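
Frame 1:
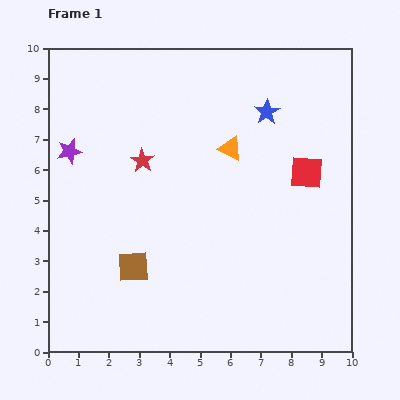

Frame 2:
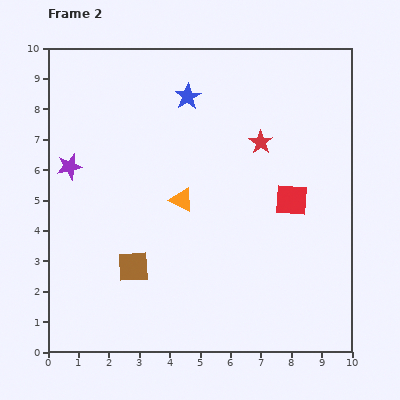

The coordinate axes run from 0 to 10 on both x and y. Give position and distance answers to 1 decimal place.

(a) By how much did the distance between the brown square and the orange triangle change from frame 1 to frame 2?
-2.3

Distance in frame 1: 5.0. Distance in frame 2: 2.7.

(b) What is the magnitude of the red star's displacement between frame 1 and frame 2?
3.9

The red star moved from (3.1, 6.3) to (7.0, 6.9), a distance of √(3.9² + 0.6²) ≈ 3.9.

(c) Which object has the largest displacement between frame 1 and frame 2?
the red star

(moved 3.9; next 2.6)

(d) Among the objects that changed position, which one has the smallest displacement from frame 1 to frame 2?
the purple star

(moved 0.5)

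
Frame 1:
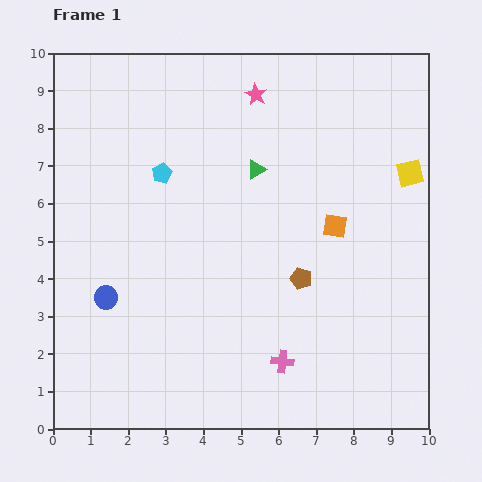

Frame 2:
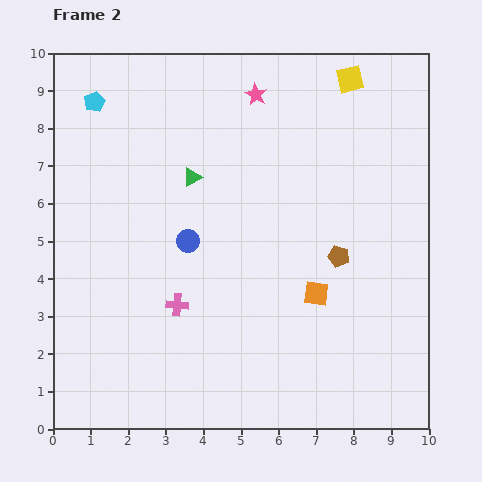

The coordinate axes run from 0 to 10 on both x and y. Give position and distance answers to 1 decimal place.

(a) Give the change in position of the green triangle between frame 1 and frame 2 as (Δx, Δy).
(-1.7, -0.2)

The green triangle was at (5.4, 6.9) in frame 1 and (3.7, 6.7) in frame 2.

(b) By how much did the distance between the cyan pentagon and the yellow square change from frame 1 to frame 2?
+0.2

Distance in frame 1: 6.6. Distance in frame 2: 6.8.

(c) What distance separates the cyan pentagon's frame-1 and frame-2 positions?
2.6

The cyan pentagon moved from (2.9, 6.8) to (1.1, 8.7), a distance of √(1.8² + 1.9²) ≈ 2.6.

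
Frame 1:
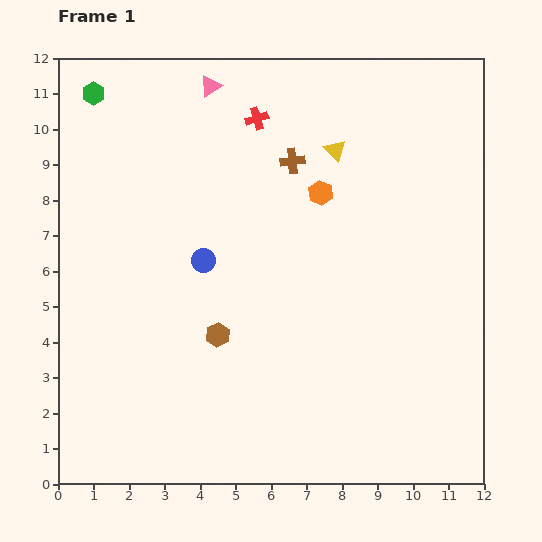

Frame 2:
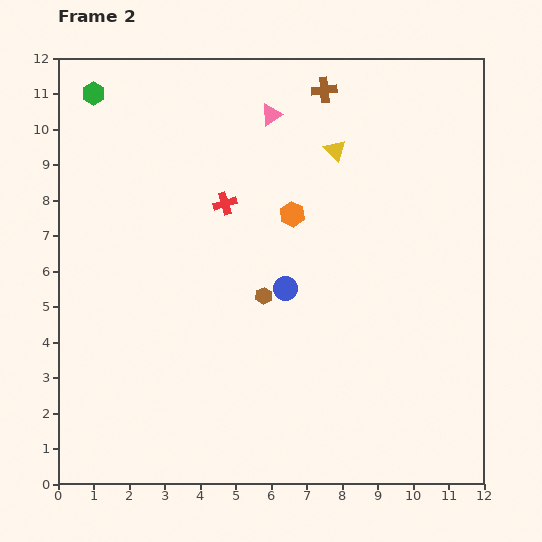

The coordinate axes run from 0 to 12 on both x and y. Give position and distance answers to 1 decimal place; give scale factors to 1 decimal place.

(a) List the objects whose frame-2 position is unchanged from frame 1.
the yellow triangle, the green hexagon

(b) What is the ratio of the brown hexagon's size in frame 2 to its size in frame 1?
0.7×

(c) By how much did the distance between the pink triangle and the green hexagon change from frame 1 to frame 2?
+1.7

Distance in frame 1: 3.3. Distance in frame 2: 5.0.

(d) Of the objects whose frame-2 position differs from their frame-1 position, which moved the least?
the orange hexagon

(moved 1.0)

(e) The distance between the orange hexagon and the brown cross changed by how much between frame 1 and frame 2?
+2.4

Distance in frame 1: 1.2. Distance in frame 2: 3.6.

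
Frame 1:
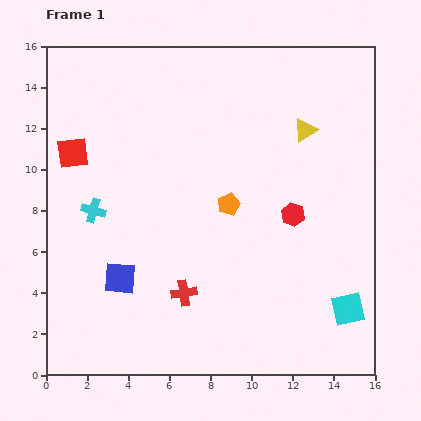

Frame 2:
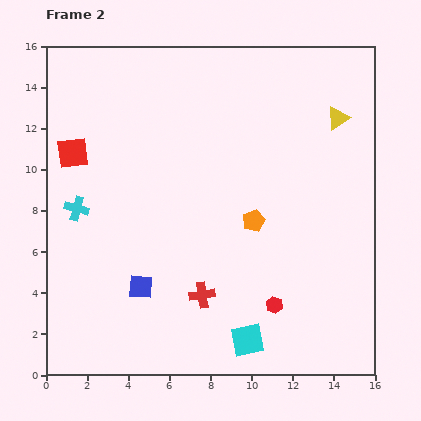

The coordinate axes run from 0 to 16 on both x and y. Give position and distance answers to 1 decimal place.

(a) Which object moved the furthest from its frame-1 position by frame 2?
the cyan square

(moved 5.1; next 4.5)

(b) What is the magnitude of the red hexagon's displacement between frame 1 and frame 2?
4.5

The red hexagon moved from (12.0, 7.8) to (11.1, 3.4), a distance of √(0.9² + 4.4²) ≈ 4.5.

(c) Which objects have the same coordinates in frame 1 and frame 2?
the red square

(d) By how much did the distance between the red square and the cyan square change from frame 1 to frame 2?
-2.9

Distance in frame 1: 15.4. Distance in frame 2: 12.5.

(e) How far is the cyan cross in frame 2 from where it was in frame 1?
0.8

The cyan cross moved from (2.3, 8.0) to (1.5, 8.1), a distance of √(0.8² + 0.1²) ≈ 0.8.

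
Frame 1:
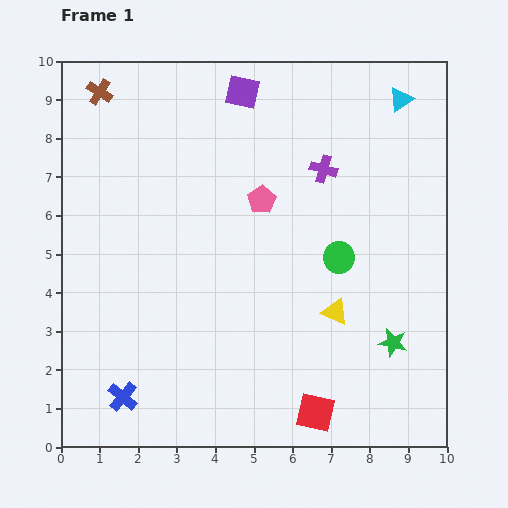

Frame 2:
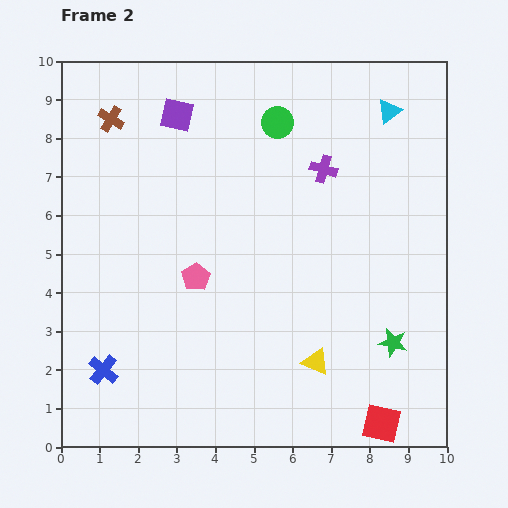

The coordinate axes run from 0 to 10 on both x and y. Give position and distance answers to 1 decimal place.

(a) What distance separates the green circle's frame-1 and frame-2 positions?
3.8

The green circle moved from (7.2, 4.9) to (5.6, 8.4), a distance of √(1.6² + 3.5²) ≈ 3.8.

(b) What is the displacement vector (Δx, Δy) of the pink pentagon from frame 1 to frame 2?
(-1.7, -2.0)

The pink pentagon was at (5.2, 6.4) in frame 1 and (3.5, 4.4) in frame 2.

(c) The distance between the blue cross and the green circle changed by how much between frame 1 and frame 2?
+1.1

Distance in frame 1: 6.7. Distance in frame 2: 7.8.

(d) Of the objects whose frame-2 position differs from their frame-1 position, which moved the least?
the cyan triangle

(moved 0.4)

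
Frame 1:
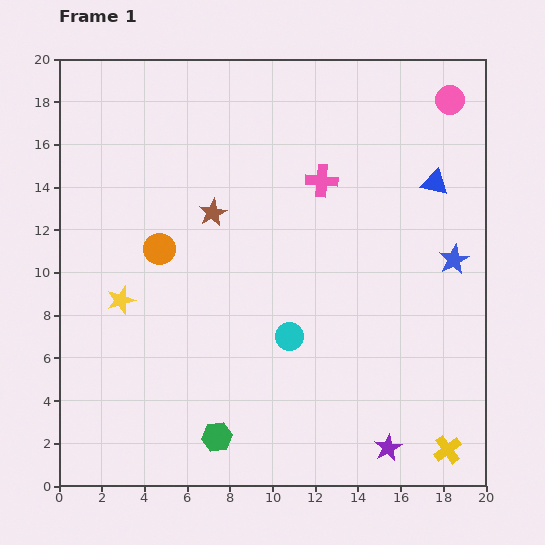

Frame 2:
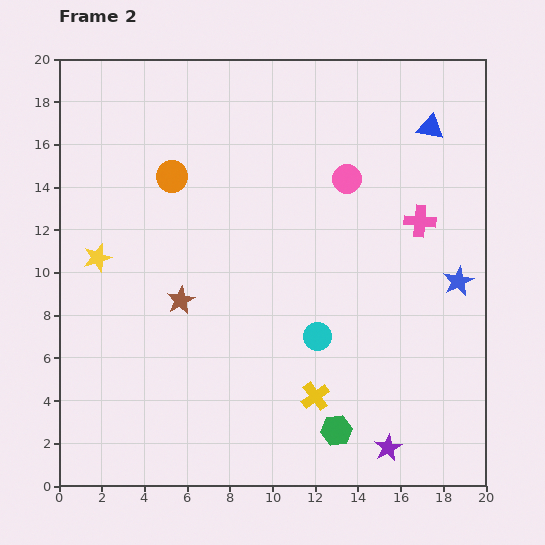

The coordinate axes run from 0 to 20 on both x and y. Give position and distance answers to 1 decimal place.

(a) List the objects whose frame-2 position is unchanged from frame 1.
the purple star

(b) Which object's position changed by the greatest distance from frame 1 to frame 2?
the yellow cross

(moved 6.7; next 6.1)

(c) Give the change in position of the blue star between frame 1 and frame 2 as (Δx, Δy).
(0.2, -1.0)

The blue star was at (18.5, 10.6) in frame 1 and (18.7, 9.6) in frame 2.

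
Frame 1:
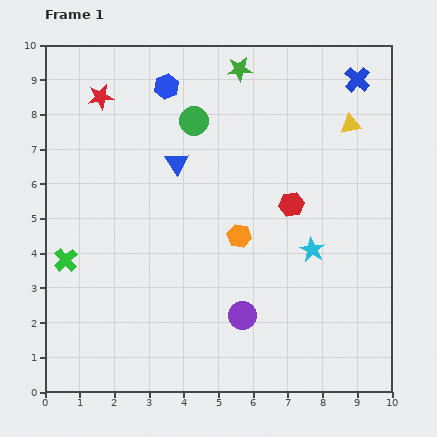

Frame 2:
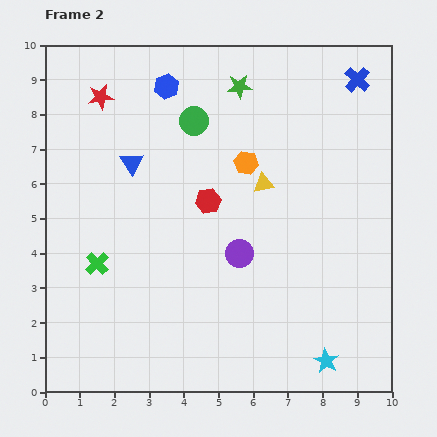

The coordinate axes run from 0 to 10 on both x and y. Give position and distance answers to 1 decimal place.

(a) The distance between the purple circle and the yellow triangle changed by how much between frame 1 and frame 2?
-4.2

Distance in frame 1: 6.3. Distance in frame 2: 2.1.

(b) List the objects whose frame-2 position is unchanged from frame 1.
the green circle, the red star, the blue cross, the blue hexagon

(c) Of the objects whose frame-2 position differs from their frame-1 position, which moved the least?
the green star

(moved 0.5)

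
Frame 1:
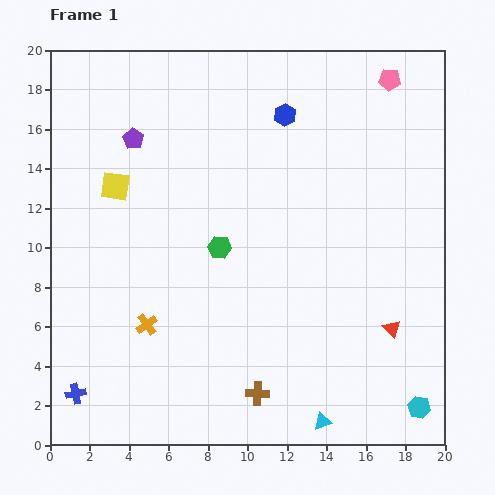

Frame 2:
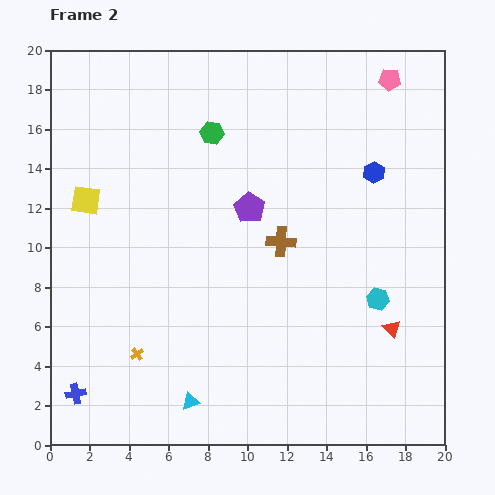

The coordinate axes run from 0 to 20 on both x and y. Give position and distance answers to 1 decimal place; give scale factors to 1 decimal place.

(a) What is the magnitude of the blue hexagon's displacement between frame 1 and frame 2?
5.4

The blue hexagon moved from (11.9, 16.7) to (16.4, 13.8), a distance of √(4.5² + 2.9²) ≈ 5.4.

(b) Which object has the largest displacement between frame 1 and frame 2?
the brown cross

(moved 7.8; next 6.9)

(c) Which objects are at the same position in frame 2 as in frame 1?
the pink pentagon, the red triangle, the blue cross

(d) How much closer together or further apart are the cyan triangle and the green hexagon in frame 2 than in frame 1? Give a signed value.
+3.4

Distance in frame 1: 10.2. Distance in frame 2: 13.6.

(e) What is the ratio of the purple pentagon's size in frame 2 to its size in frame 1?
1.5×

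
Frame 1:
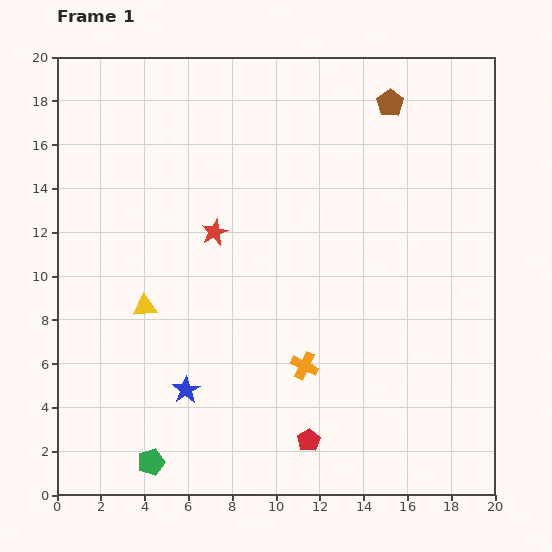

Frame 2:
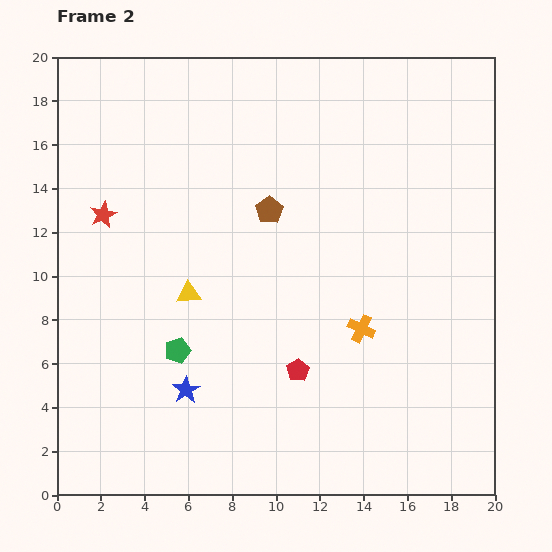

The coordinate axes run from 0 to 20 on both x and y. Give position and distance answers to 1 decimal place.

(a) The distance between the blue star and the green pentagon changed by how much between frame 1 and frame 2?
-1.9

Distance in frame 1: 3.7. Distance in frame 2: 1.8.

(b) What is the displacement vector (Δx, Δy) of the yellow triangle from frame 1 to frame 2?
(2.0, 0.6)

The yellow triangle was at (4.0, 8.6) in frame 1 and (6.0, 9.2) in frame 2.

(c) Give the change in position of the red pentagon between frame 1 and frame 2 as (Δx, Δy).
(-0.5, 3.2)

The red pentagon was at (11.5, 2.5) in frame 1 and (11.0, 5.7) in frame 2.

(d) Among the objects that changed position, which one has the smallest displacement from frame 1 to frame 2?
the yellow triangle

(moved 2.1)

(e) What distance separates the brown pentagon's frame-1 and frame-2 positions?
7.4

The brown pentagon moved from (15.2, 17.9) to (9.7, 13.0), a distance of √(5.5² + 4.9²) ≈ 7.4.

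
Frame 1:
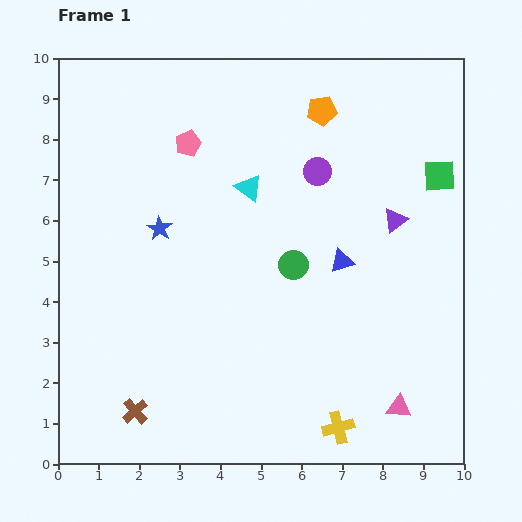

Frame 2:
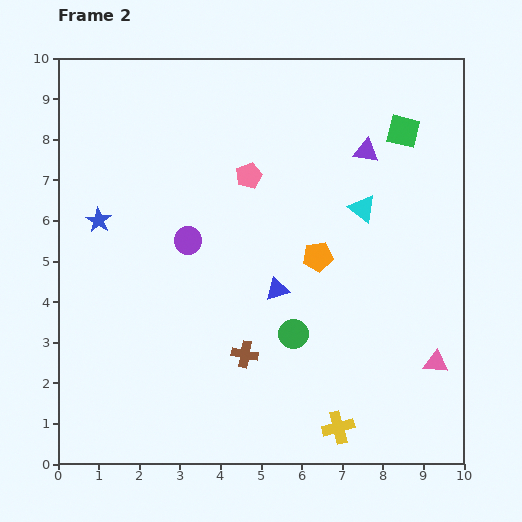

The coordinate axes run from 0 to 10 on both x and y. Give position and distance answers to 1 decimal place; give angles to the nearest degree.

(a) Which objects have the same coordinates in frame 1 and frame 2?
the yellow cross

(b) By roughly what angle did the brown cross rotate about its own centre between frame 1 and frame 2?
38° counter-clockwise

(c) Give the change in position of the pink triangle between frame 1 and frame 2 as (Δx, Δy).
(0.9, 1.1)

The pink triangle was at (8.4, 1.4) in frame 1 and (9.3, 2.5) in frame 2.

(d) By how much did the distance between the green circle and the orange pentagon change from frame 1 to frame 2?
-1.9

Distance in frame 1: 3.9. Distance in frame 2: 2.0.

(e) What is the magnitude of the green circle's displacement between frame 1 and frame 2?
1.7

The green circle moved from (5.8, 4.9) to (5.8, 3.2), a distance of √(0.0² + 1.7²) ≈ 1.7.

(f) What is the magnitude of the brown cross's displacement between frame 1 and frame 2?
3.0

The brown cross moved from (1.9, 1.3) to (4.6, 2.7), a distance of √(2.7² + 1.4²) ≈ 3.0.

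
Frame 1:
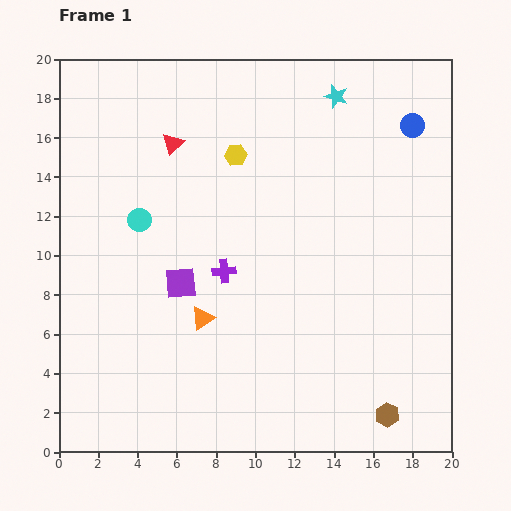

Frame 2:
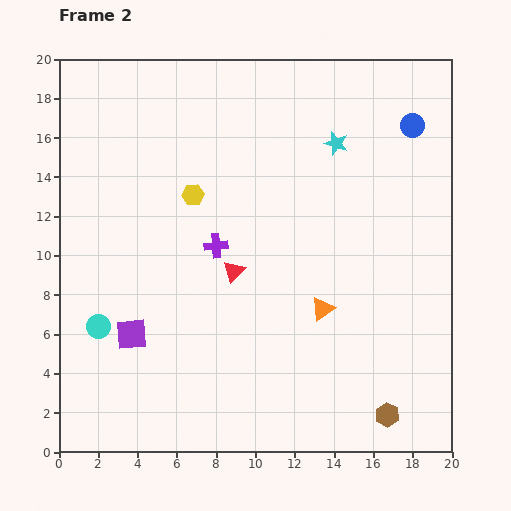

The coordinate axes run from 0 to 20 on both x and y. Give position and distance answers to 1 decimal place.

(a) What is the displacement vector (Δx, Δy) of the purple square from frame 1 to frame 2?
(-2.5, -2.6)

The purple square was at (6.2, 8.6) in frame 1 and (3.7, 6.0) in frame 2.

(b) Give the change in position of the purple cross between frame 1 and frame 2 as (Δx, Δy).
(-0.4, 1.3)

The purple cross was at (8.4, 9.2) in frame 1 and (8.0, 10.5) in frame 2.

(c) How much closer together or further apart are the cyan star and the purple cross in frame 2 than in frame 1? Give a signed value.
-2.6

Distance in frame 1: 10.6. Distance in frame 2: 8.0.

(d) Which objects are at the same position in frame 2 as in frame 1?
the brown hexagon, the blue circle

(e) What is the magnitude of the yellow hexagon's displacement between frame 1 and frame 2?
3.0

The yellow hexagon moved from (9.0, 15.1) to (6.8, 13.1), a distance of √(2.2² + 2.0²) ≈ 3.0.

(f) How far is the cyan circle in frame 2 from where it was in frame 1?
5.8

The cyan circle moved from (4.1, 11.8) to (2.0, 6.4), a distance of √(2.1² + 5.4²) ≈ 5.8.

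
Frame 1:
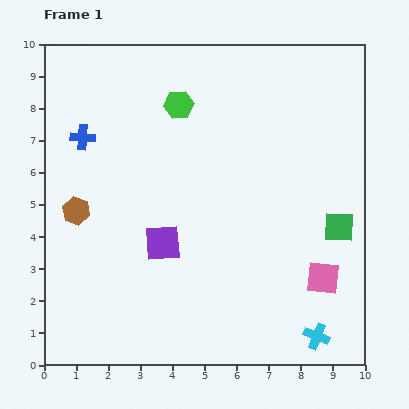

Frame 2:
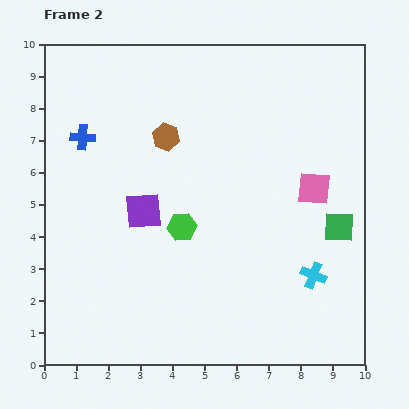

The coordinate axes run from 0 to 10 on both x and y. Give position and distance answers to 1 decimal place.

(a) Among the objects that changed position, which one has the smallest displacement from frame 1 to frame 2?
the purple square

(moved 1.2)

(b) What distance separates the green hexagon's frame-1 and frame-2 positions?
3.8

The green hexagon moved from (4.2, 8.1) to (4.3, 4.3), a distance of √(0.1² + 3.8²) ≈ 3.8.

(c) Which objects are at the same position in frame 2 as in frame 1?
the green square, the blue cross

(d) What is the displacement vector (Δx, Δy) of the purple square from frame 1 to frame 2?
(-0.6, 1.0)

The purple square was at (3.7, 3.8) in frame 1 and (3.1, 4.8) in frame 2.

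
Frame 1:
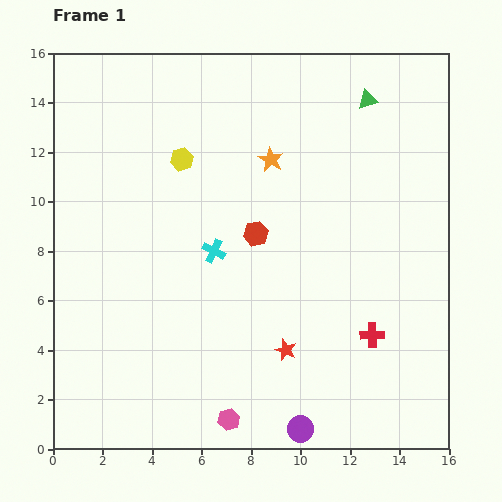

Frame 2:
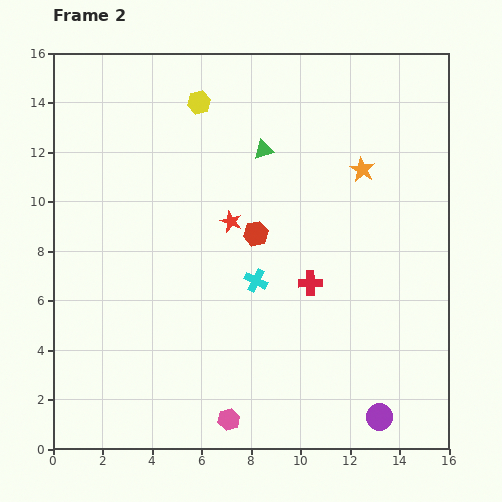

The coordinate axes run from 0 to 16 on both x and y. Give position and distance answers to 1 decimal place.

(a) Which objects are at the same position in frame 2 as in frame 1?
the pink hexagon, the red hexagon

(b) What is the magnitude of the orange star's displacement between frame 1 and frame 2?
3.7

The orange star moved from (8.8, 11.7) to (12.5, 11.3), a distance of √(3.7² + 0.4²) ≈ 3.7.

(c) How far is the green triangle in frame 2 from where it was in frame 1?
4.7

The green triangle moved from (12.7, 14.1) to (8.5, 12.1), a distance of √(4.2² + 2.0²) ≈ 4.7.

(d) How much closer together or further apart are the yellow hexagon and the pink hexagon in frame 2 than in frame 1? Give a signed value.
+2.2

Distance in frame 1: 10.7. Distance in frame 2: 12.9.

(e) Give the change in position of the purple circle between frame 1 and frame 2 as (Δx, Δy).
(3.2, 0.5)

The purple circle was at (10.0, 0.8) in frame 1 and (13.2, 1.3) in frame 2.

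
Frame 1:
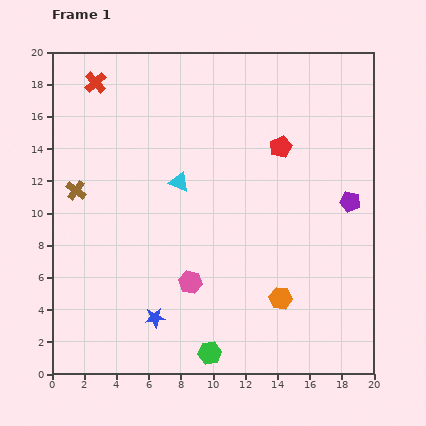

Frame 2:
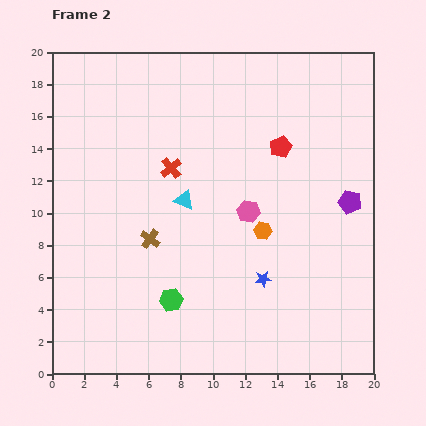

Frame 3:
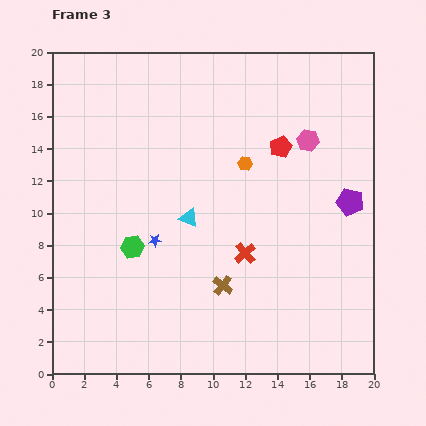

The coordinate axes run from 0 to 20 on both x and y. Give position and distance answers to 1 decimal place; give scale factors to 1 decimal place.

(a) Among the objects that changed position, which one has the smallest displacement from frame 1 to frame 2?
the cyan triangle

(moved 1.1)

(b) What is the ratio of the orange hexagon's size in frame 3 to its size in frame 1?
0.6×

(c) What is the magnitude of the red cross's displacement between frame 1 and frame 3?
14.1

The red cross moved from (2.7, 18.1) to (12.0, 7.5), a distance of √(9.3² + 10.6²) ≈ 14.1.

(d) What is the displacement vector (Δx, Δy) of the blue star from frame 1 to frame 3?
(0.0, 4.8)

The blue star was at (6.4, 3.5) in frame 1 and (6.4, 8.3) in frame 3.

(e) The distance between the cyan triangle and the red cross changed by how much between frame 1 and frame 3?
-4.0

Distance in frame 1: 8.1. Distance in frame 3: 4.1.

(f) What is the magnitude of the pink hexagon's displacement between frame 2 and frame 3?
5.7

The pink hexagon moved from (12.2, 10.1) to (15.9, 14.5), a distance of √(3.7² + 4.4²) ≈ 5.7.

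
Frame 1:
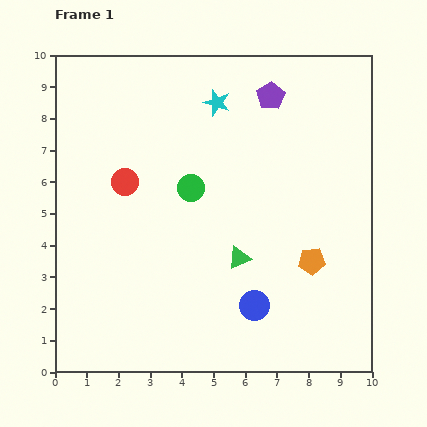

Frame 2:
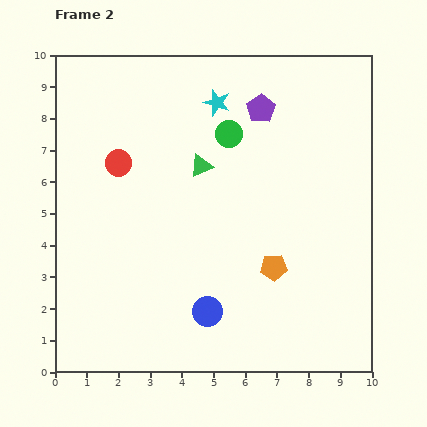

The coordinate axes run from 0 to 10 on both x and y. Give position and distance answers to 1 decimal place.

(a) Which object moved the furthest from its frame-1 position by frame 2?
the green triangle

(moved 3.1; next 2.1)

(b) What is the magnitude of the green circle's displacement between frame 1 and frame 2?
2.1

The green circle moved from (4.3, 5.8) to (5.5, 7.5), a distance of √(1.2² + 1.7²) ≈ 2.1.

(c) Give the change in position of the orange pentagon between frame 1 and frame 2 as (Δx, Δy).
(-1.2, -0.2)

The orange pentagon was at (8.1, 3.5) in frame 1 and (6.9, 3.3) in frame 2.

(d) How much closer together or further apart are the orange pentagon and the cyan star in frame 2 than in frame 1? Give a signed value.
-0.3

Distance in frame 1: 5.8. Distance in frame 2: 5.5.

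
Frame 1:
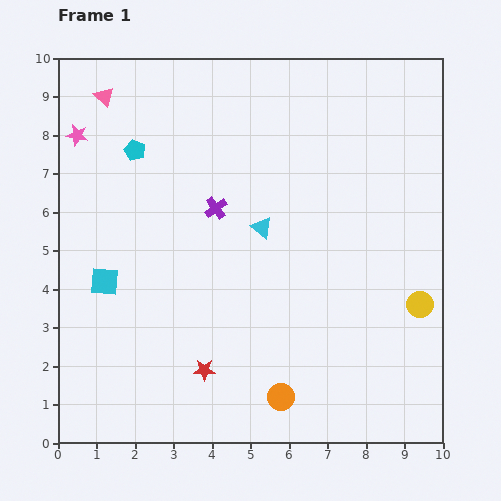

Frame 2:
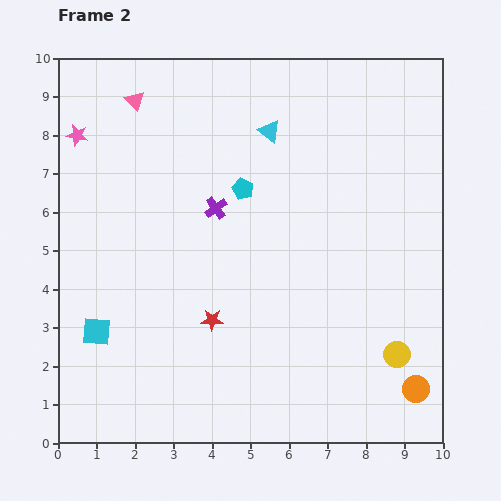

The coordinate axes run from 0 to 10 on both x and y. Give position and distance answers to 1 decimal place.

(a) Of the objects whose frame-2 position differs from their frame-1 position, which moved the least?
the pink triangle

(moved 0.8)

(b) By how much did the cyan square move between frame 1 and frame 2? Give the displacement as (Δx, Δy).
(-0.2, -1.3)

The cyan square was at (1.2, 4.2) in frame 1 and (1.0, 2.9) in frame 2.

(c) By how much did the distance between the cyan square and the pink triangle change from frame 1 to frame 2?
+1.3

Distance in frame 1: 4.8. Distance in frame 2: 6.1.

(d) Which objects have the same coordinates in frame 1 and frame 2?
the purple cross, the pink star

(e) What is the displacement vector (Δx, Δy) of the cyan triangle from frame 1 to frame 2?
(0.2, 2.5)

The cyan triangle was at (5.3, 5.6) in frame 1 and (5.5, 8.1) in frame 2.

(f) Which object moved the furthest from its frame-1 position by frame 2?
the orange circle

(moved 3.5; next 3.0)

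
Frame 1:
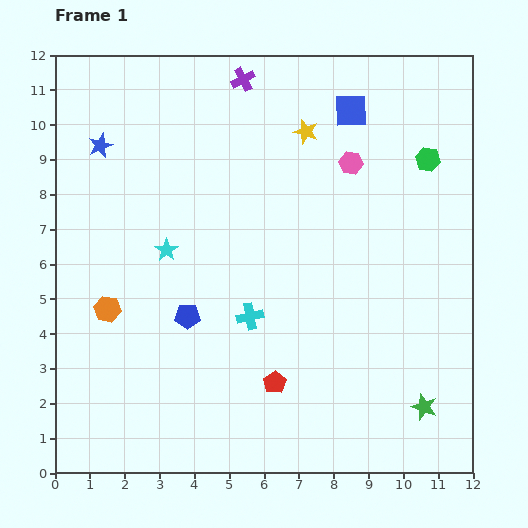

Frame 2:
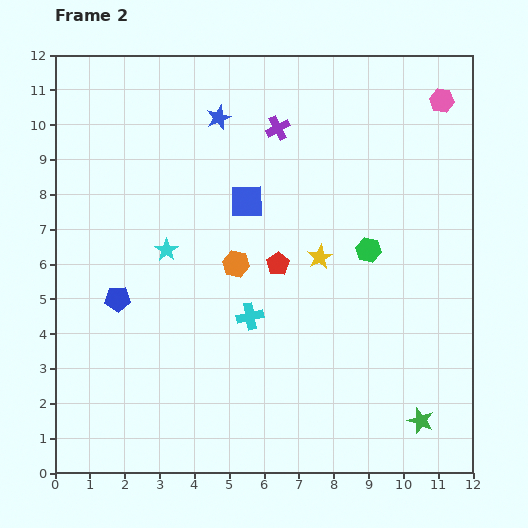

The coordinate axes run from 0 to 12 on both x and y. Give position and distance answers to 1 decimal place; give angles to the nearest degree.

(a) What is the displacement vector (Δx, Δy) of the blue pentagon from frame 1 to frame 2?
(-2.0, 0.5)

The blue pentagon was at (3.8, 4.5) in frame 1 and (1.8, 5.0) in frame 2.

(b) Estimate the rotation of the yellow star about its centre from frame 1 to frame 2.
28° clockwise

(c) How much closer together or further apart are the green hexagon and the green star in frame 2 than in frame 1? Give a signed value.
-2.0

Distance in frame 1: 7.1. Distance in frame 2: 5.1.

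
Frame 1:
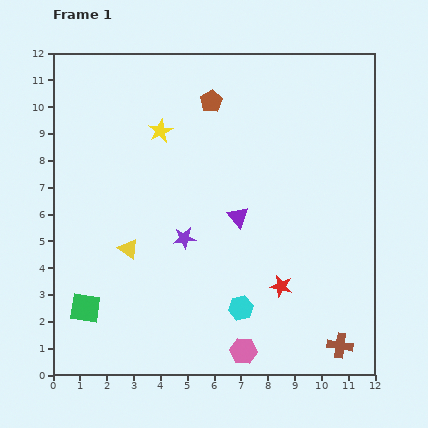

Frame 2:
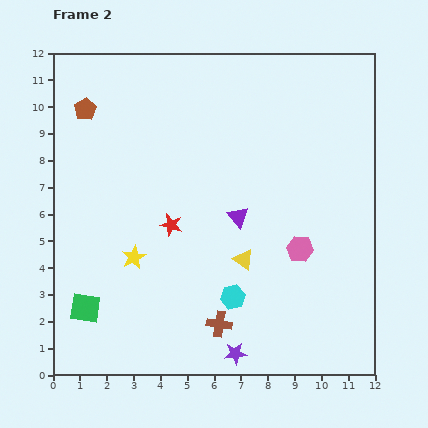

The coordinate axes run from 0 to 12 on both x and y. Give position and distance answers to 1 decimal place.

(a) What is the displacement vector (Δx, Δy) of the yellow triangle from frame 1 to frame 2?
(4.3, -0.4)

The yellow triangle was at (2.8, 4.7) in frame 1 and (7.1, 4.3) in frame 2.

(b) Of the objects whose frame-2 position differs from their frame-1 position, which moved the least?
the cyan hexagon

(moved 0.5)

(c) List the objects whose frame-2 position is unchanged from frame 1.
the purple triangle, the green square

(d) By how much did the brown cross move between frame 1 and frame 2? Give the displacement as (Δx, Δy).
(-4.5, 0.8)

The brown cross was at (10.7, 1.1) in frame 1 and (6.2, 1.9) in frame 2.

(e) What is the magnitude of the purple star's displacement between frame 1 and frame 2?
4.7

The purple star moved from (4.9, 5.1) to (6.8, 0.8), a distance of √(1.9² + 4.3²) ≈ 4.7.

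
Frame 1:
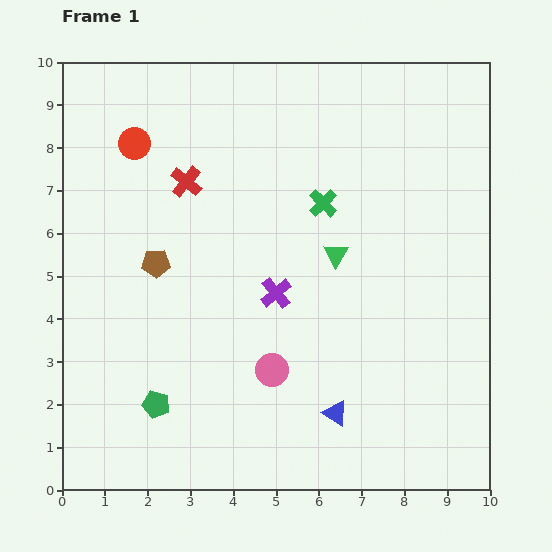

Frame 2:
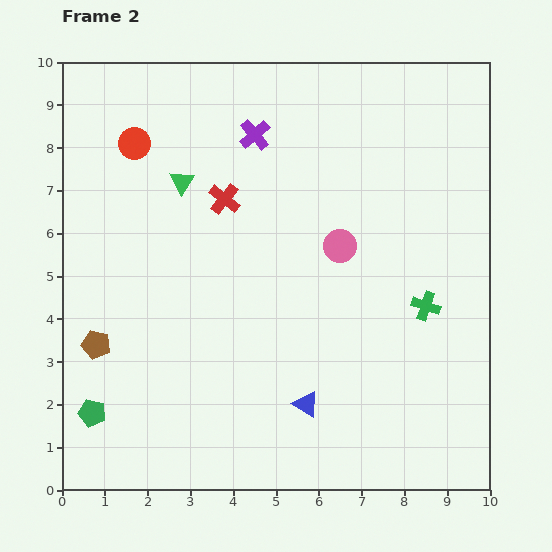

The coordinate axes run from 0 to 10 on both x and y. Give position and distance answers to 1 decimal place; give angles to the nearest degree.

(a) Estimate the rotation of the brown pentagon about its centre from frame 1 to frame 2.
16° clockwise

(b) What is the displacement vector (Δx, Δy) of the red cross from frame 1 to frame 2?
(0.9, -0.4)

The red cross was at (2.9, 7.2) in frame 1 and (3.8, 6.8) in frame 2.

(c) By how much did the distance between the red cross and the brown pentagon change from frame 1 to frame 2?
+2.5

Distance in frame 1: 2.0. Distance in frame 2: 4.5.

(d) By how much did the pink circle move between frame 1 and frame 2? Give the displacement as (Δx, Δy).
(1.6, 2.9)

The pink circle was at (4.9, 2.8) in frame 1 and (6.5, 5.7) in frame 2.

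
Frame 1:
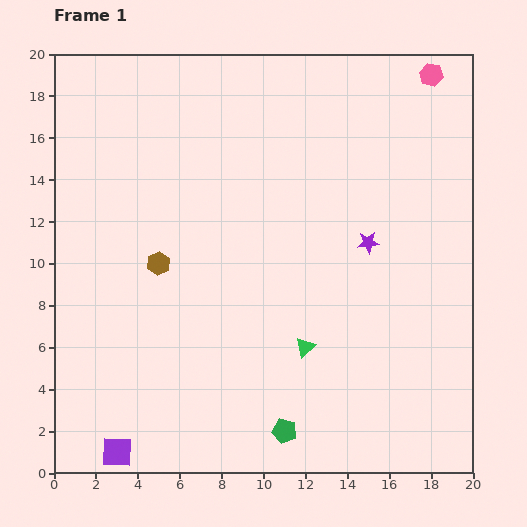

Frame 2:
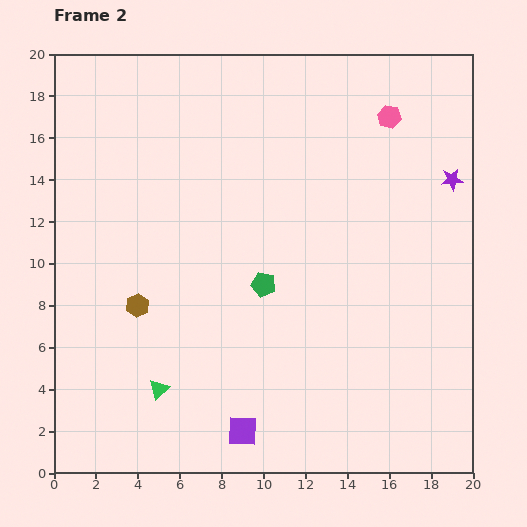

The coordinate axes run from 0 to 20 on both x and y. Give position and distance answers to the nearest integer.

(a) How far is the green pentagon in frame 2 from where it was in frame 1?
7

The green pentagon moved from (11, 2) to (10, 9), a distance of √(1² + 7²) ≈ 7.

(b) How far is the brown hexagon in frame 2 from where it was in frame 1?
2

The brown hexagon moved from (5, 10) to (4, 8), a distance of √(1² + 2²) ≈ 2.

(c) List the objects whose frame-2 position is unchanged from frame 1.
none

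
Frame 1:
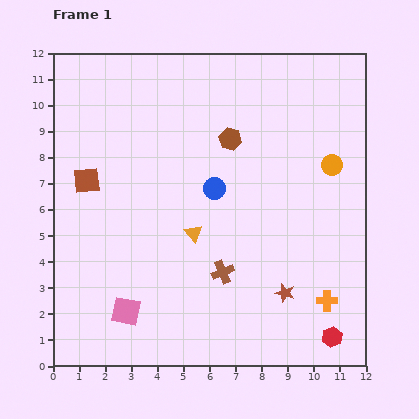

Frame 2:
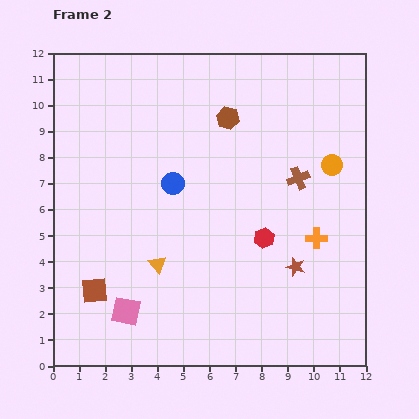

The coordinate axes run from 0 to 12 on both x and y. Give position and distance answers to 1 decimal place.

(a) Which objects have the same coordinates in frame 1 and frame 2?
the orange circle, the pink square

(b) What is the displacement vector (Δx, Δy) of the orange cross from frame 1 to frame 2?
(-0.4, 2.4)

The orange cross was at (10.5, 2.5) in frame 1 and (10.1, 4.9) in frame 2.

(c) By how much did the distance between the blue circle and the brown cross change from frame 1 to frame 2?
+1.6

Distance in frame 1: 3.2. Distance in frame 2: 4.8.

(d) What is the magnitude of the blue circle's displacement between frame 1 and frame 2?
1.6

The blue circle moved from (6.2, 6.8) to (4.6, 7.0), a distance of √(1.6² + 0.2²) ≈ 1.6.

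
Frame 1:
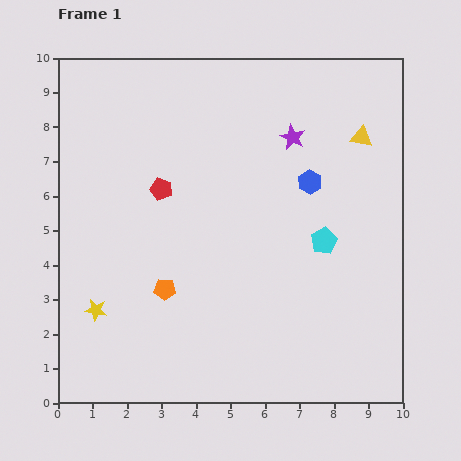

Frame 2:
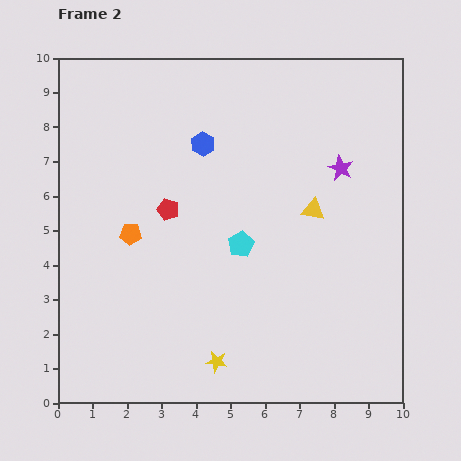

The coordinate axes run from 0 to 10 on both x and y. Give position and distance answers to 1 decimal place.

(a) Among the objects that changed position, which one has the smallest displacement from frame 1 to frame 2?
the red pentagon

(moved 0.6)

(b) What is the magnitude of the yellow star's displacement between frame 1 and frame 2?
3.8

The yellow star moved from (1.1, 2.7) to (4.6, 1.2), a distance of √(3.5² + 1.5²) ≈ 3.8.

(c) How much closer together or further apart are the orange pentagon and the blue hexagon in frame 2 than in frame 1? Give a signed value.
-1.9

Distance in frame 1: 5.2. Distance in frame 2: 3.3.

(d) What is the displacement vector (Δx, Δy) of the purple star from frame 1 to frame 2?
(1.4, -0.9)

The purple star was at (6.8, 7.7) in frame 1 and (8.2, 6.8) in frame 2.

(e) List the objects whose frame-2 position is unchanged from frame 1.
none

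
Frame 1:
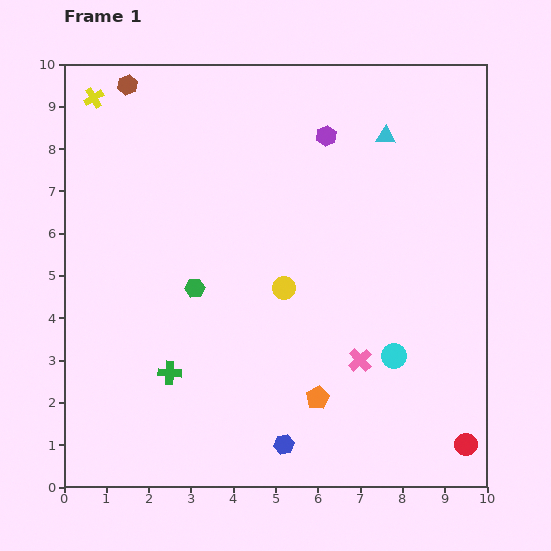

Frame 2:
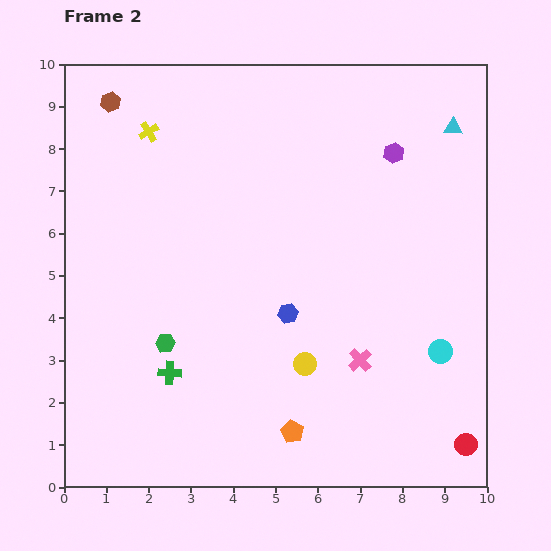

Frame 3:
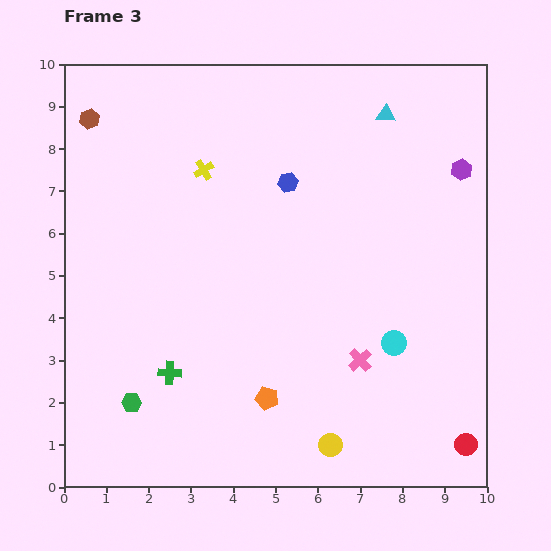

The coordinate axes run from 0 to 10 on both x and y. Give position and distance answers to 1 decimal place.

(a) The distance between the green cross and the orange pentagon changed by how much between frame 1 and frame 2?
-0.4

Distance in frame 1: 3.6. Distance in frame 2: 3.2.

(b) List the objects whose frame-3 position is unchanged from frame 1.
the green cross, the red circle, the pink cross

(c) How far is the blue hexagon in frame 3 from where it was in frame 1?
6.2

The blue hexagon moved from (5.2, 1.0) to (5.3, 7.2), a distance of √(0.1² + 6.2²) ≈ 6.2.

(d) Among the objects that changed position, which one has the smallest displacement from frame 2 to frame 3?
the brown hexagon

(moved 0.6)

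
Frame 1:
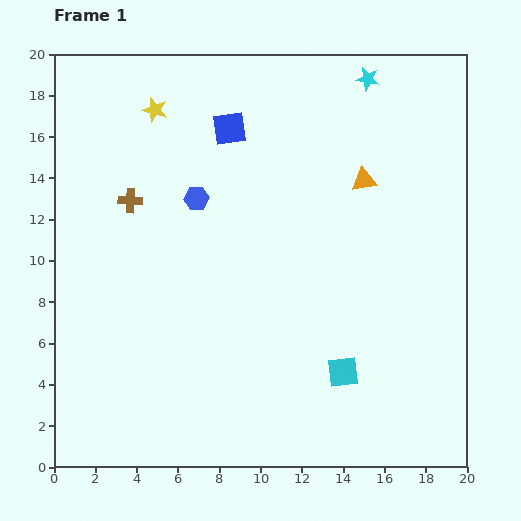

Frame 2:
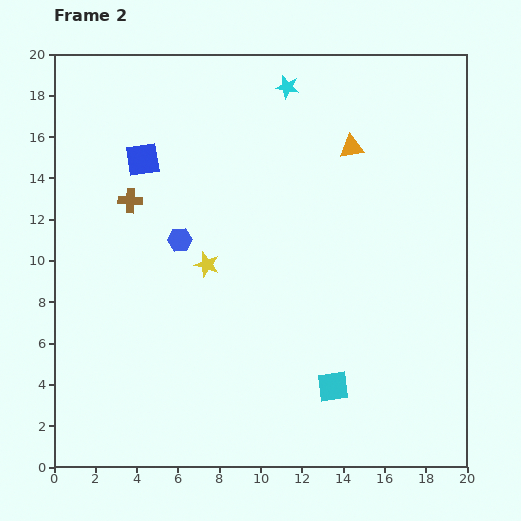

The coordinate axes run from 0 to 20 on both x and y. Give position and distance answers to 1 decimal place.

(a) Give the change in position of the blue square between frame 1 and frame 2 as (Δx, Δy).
(-4.2, -1.5)

The blue square was at (8.5, 16.4) in frame 1 and (4.3, 14.9) in frame 2.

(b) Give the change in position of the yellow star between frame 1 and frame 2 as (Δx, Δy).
(2.5, -7.5)

The yellow star was at (4.9, 17.3) in frame 1 and (7.4, 9.8) in frame 2.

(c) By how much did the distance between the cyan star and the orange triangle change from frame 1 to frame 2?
-0.7

Distance in frame 1: 4.9. Distance in frame 2: 4.2.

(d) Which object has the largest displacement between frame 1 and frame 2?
the yellow star

(moved 7.9; next 4.5)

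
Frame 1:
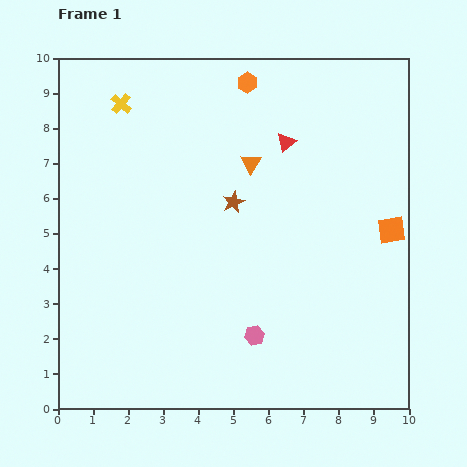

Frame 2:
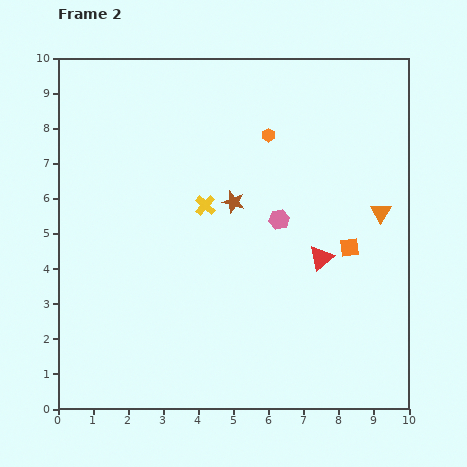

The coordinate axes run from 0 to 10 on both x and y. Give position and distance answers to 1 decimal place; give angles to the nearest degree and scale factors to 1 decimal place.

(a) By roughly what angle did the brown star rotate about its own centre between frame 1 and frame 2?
30° counter-clockwise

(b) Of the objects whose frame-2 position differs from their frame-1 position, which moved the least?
the orange square

(moved 1.3)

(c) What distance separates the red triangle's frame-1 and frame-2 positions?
3.4

The red triangle moved from (6.5, 7.6) to (7.5, 4.3), a distance of √(1.0² + 3.3²) ≈ 3.4.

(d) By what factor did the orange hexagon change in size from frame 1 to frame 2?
0.6×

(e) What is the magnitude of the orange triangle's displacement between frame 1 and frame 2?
4.0

The orange triangle moved from (5.5, 7.0) to (9.2, 5.6), a distance of √(3.7² + 1.4²) ≈ 4.0.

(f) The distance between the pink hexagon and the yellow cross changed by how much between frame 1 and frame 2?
-5.5

Distance in frame 1: 7.6. Distance in frame 2: 2.1.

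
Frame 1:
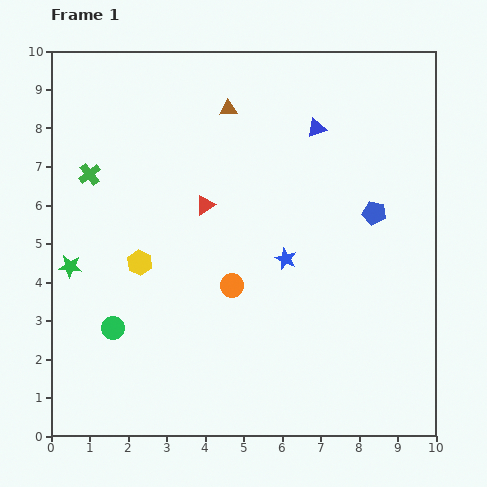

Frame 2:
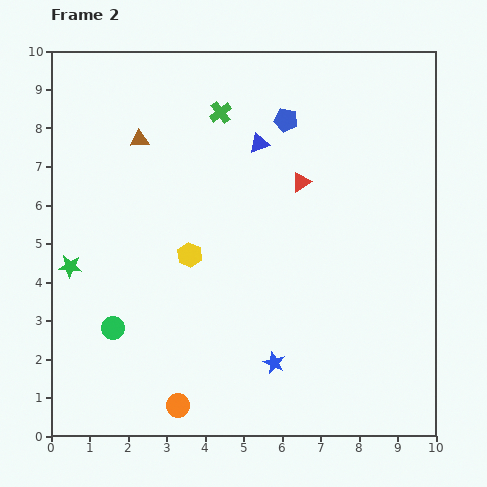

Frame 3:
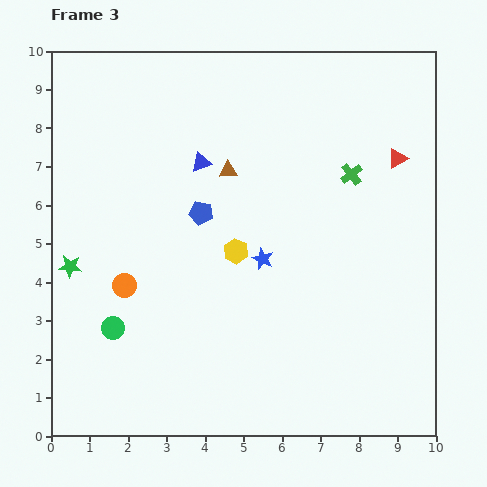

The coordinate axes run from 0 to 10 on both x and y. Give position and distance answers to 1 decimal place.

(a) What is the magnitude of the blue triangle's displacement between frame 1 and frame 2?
1.6

The blue triangle moved from (6.9, 8.0) to (5.4, 7.6), a distance of √(1.5² + 0.4²) ≈ 1.6.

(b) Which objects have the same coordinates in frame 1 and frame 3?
the green circle, the green star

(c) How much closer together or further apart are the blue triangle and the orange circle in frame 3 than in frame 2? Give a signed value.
-3.3

Distance in frame 2: 7.1. Distance in frame 3: 3.8.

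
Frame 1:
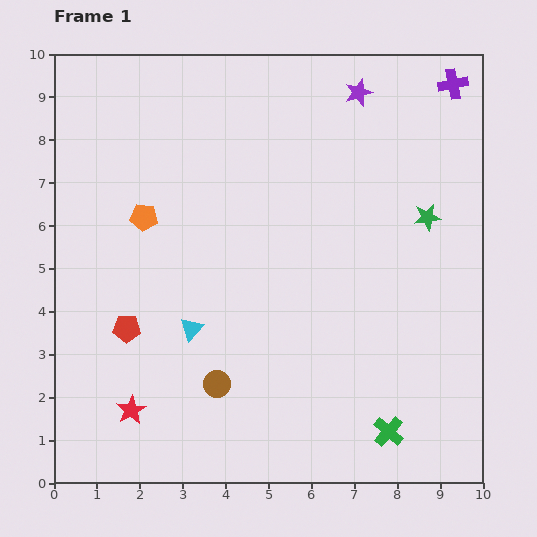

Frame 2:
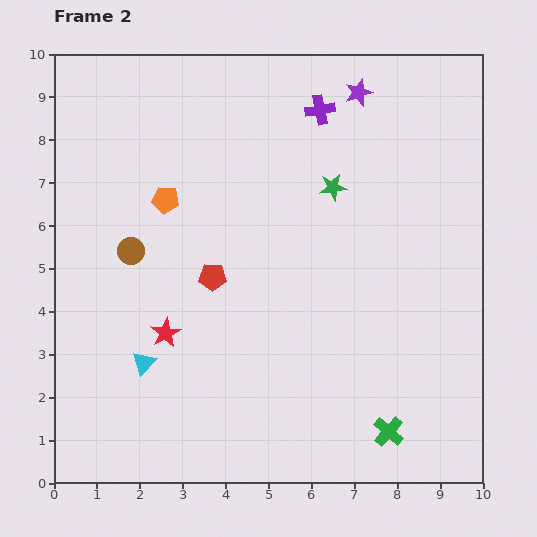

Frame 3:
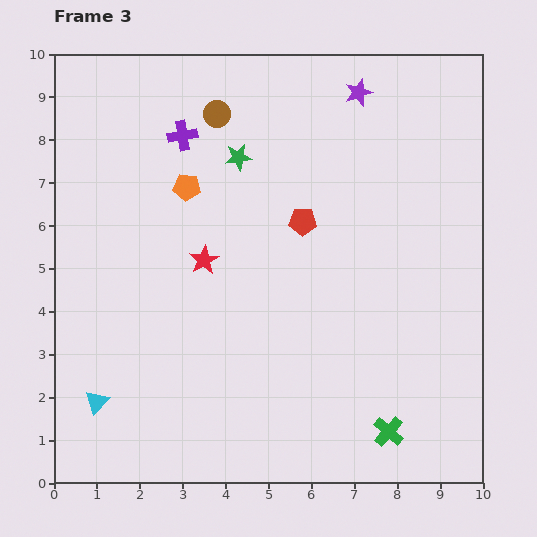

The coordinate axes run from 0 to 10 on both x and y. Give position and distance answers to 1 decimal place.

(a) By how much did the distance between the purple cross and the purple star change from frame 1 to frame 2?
-1.2

Distance in frame 1: 2.2. Distance in frame 2: 1.0.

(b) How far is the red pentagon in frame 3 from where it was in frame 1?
4.8

The red pentagon moved from (1.7, 3.6) to (5.8, 6.1), a distance of √(4.1² + 2.5²) ≈ 4.8.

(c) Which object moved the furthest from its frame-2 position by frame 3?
the brown circle

(moved 3.8; next 3.3)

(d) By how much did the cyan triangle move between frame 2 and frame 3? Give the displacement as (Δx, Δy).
(-1.1, -0.9)

The cyan triangle was at (2.1, 2.8) in frame 2 and (1.0, 1.9) in frame 3.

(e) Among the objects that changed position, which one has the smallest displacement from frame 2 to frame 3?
the orange pentagon

(moved 0.6)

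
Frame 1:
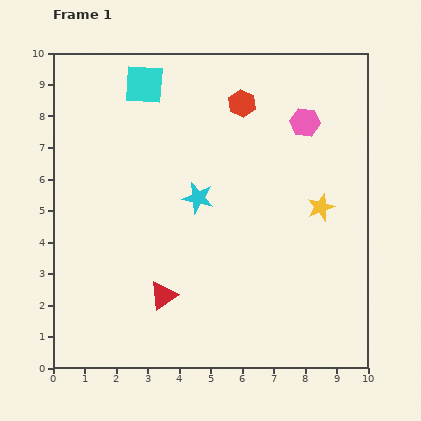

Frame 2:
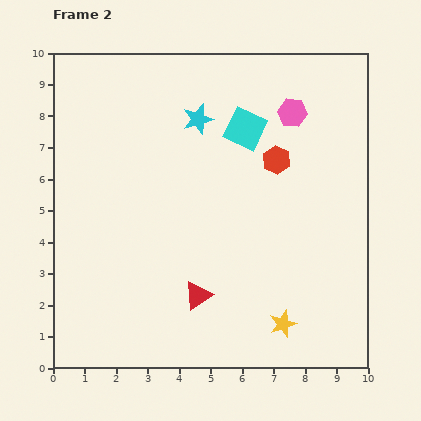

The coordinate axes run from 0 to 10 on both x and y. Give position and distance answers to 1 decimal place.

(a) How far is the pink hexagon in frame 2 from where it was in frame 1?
0.5

The pink hexagon moved from (8.0, 7.8) to (7.6, 8.1), a distance of √(0.4² + 0.3²) ≈ 0.5.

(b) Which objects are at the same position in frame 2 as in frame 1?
none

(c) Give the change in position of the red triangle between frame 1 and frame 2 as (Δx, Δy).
(1.1, 0.0)

The red triangle was at (3.5, 2.3) in frame 1 and (4.6, 2.3) in frame 2.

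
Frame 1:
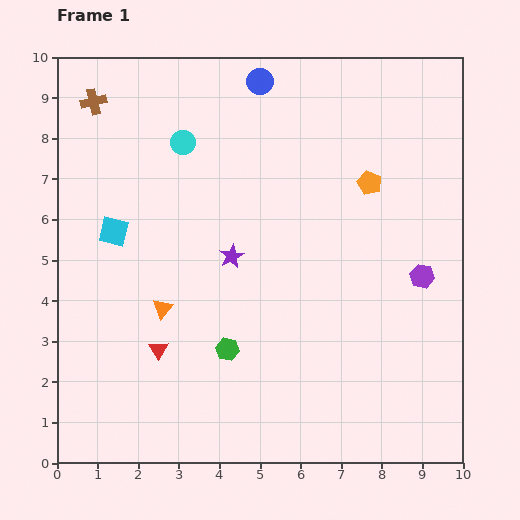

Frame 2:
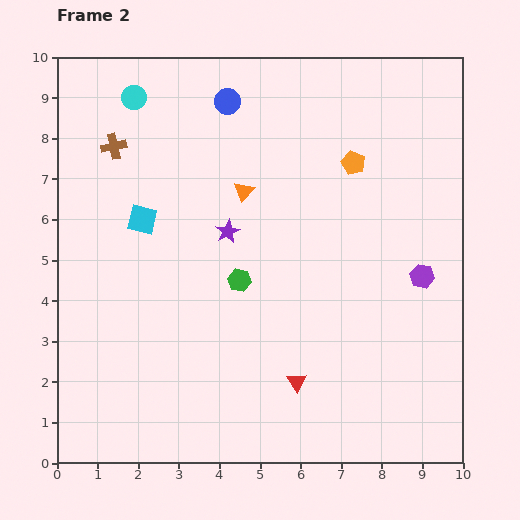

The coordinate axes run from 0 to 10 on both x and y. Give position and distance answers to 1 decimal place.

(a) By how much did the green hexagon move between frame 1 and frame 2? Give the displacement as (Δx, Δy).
(0.3, 1.7)

The green hexagon was at (4.2, 2.8) in frame 1 and (4.5, 4.5) in frame 2.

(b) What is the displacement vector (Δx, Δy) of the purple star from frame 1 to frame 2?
(-0.1, 0.6)

The purple star was at (4.3, 5.1) in frame 1 and (4.2, 5.7) in frame 2.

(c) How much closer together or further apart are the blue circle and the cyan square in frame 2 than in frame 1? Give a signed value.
-1.6

Distance in frame 1: 5.2. Distance in frame 2: 3.6.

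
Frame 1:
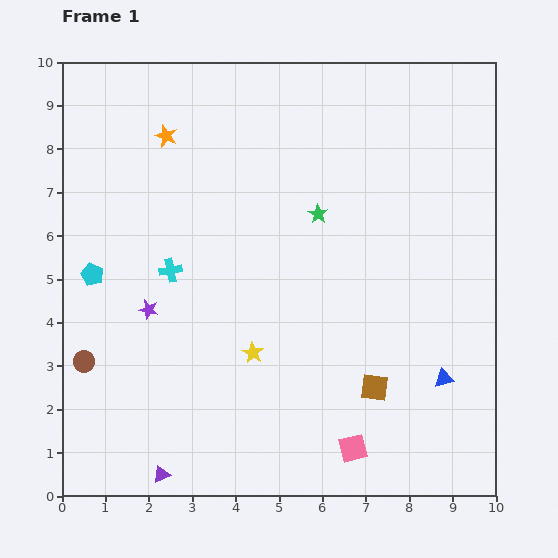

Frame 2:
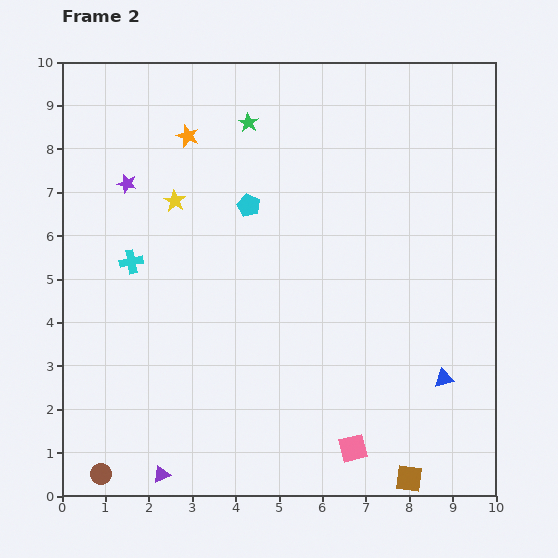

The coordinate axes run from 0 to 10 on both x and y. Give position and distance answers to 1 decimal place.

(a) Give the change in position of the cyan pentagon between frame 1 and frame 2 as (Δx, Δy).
(3.6, 1.6)

The cyan pentagon was at (0.7, 5.1) in frame 1 and (4.3, 6.7) in frame 2.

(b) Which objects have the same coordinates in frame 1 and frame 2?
the purple triangle, the blue triangle, the pink square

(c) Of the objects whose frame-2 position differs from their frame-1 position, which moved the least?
the orange star

(moved 0.5)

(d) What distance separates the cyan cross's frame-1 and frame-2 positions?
0.9

The cyan cross moved from (2.5, 5.2) to (1.6, 5.4), a distance of √(0.9² + 0.2²) ≈ 0.9.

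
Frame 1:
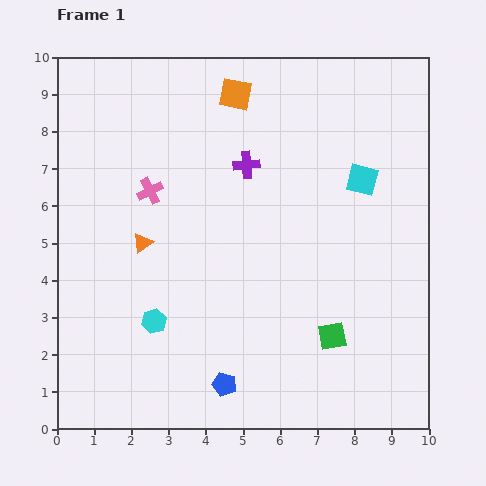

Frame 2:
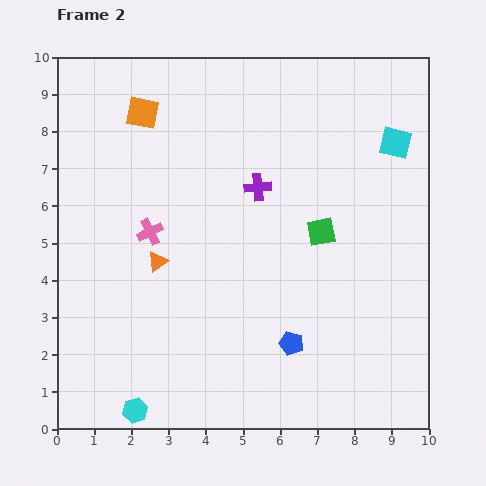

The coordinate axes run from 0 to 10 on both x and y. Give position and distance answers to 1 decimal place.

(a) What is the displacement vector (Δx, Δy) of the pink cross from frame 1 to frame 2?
(0.0, -1.1)

The pink cross was at (2.5, 6.4) in frame 1 and (2.5, 5.3) in frame 2.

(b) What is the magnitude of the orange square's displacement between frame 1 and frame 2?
2.5

The orange square moved from (4.8, 9.0) to (2.3, 8.5), a distance of √(2.5² + 0.5²) ≈ 2.5.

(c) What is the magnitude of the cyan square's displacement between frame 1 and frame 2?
1.3

The cyan square moved from (8.2, 6.7) to (9.1, 7.7), a distance of √(0.9² + 1.0²) ≈ 1.3.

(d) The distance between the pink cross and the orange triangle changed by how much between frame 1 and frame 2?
-0.6

Distance in frame 1: 1.4. Distance in frame 2: 0.8.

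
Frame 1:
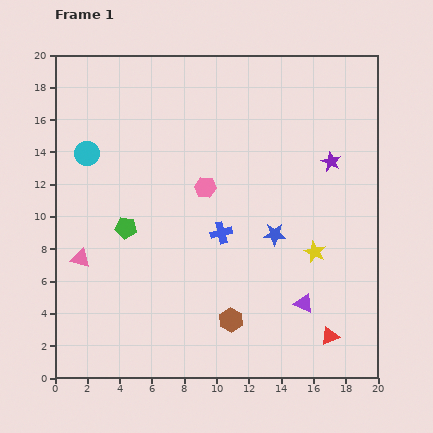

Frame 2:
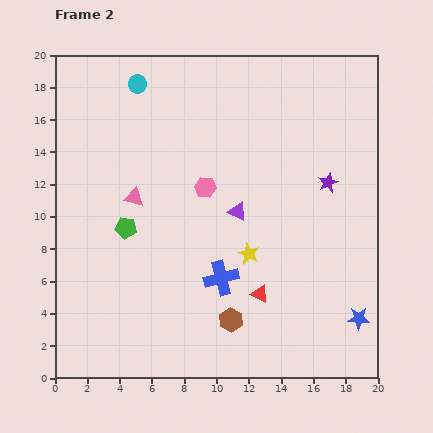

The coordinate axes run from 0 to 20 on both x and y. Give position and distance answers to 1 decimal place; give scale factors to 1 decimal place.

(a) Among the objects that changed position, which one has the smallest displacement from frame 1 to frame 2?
the purple star

(moved 1.3)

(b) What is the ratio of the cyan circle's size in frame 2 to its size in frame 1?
0.8×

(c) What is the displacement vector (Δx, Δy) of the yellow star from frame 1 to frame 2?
(-4.1, -0.1)

The yellow star was at (16.1, 7.8) in frame 1 and (12.0, 7.7) in frame 2.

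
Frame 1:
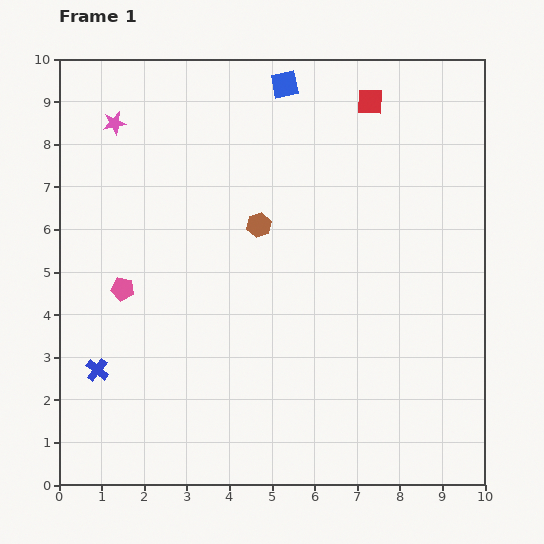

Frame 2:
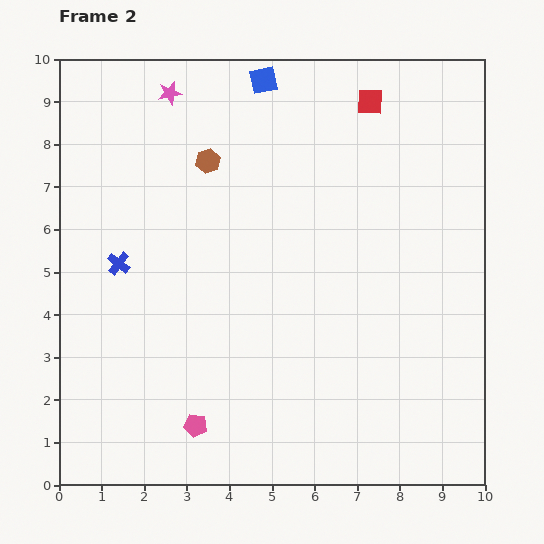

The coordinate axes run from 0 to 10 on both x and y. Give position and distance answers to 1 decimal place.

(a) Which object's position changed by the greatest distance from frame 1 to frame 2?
the pink pentagon

(moved 3.6; next 2.5)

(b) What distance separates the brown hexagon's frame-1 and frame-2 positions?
1.9

The brown hexagon moved from (4.7, 6.1) to (3.5, 7.6), a distance of √(1.2² + 1.5²) ≈ 1.9.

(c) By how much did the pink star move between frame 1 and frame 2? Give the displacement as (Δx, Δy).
(1.3, 0.7)

The pink star was at (1.3, 8.5) in frame 1 and (2.6, 9.2) in frame 2.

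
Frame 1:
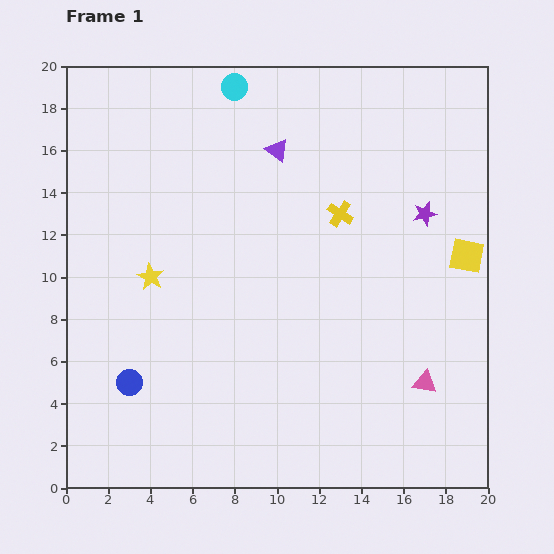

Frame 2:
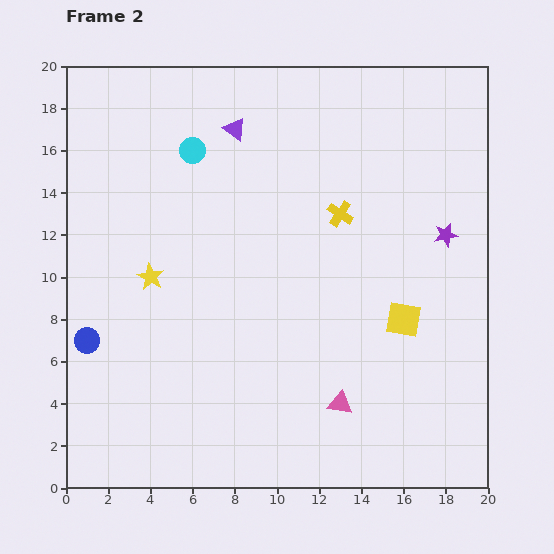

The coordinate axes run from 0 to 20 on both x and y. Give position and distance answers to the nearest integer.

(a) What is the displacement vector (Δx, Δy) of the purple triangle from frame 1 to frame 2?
(-2, 1)

The purple triangle was at (10, 16) in frame 1 and (8, 17) in frame 2.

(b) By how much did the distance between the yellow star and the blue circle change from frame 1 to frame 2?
-1

Distance in frame 1: 5. Distance in frame 2: 4.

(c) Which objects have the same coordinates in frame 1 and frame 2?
the yellow star, the yellow cross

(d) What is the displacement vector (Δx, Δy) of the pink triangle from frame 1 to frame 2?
(-4, -1)

The pink triangle was at (17, 5) in frame 1 and (13, 4) in frame 2.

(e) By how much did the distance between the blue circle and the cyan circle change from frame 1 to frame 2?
-5

Distance in frame 1: 15. Distance in frame 2: 10.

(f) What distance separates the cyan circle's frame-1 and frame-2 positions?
4

The cyan circle moved from (8, 19) to (6, 16), a distance of √(2² + 3²) ≈ 4.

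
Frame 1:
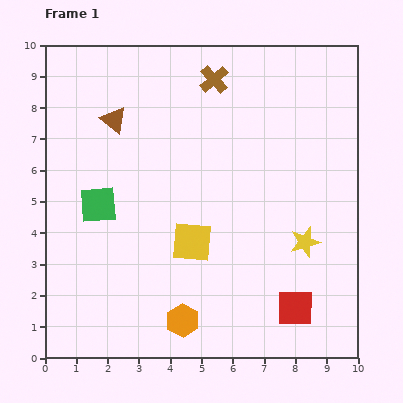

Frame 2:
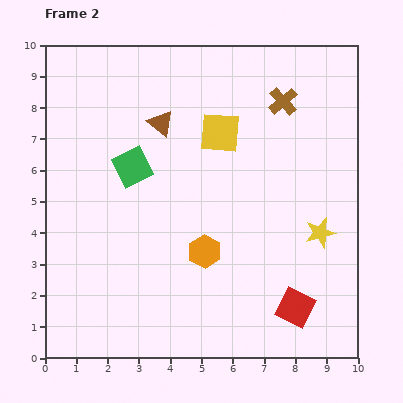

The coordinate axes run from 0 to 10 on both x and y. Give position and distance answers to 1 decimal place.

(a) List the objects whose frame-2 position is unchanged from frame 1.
the red square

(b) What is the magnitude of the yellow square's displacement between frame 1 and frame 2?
3.6

The yellow square moved from (4.7, 3.7) to (5.6, 7.2), a distance of √(0.9² + 3.5²) ≈ 3.6.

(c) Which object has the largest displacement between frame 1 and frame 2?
the yellow square

(moved 3.6; next 2.3)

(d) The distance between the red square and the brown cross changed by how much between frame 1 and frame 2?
-1.1

Distance in frame 1: 7.7. Distance in frame 2: 6.6.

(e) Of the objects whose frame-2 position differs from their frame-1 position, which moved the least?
the yellow star

(moved 0.6)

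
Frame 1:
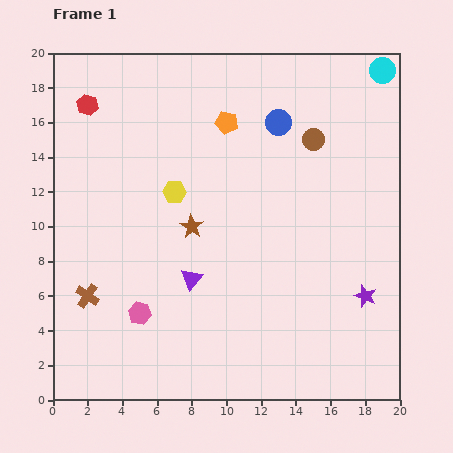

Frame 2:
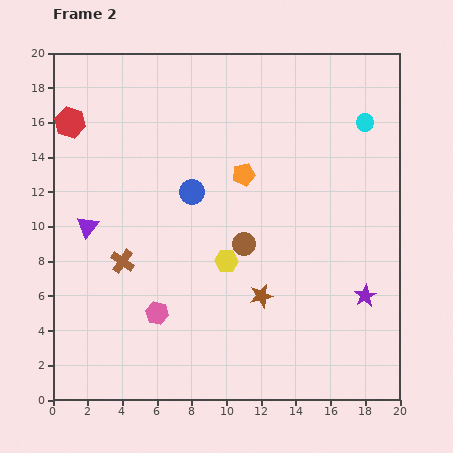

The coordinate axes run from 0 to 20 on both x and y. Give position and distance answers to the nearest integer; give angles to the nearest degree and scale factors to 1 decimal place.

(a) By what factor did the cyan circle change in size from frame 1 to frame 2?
0.7×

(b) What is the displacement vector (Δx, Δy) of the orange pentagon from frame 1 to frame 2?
(1, -3)

The orange pentagon was at (10, 16) in frame 1 and (11, 13) in frame 2.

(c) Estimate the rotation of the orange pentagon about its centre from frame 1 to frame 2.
25° counter-clockwise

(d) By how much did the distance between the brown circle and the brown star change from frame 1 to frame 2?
-6

Distance in frame 1: 9. Distance in frame 2: 3.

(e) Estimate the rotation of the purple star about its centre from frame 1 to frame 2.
22° clockwise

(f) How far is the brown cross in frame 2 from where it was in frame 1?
3

The brown cross moved from (2, 6) to (4, 8), a distance of √(2² + 2²) ≈ 3.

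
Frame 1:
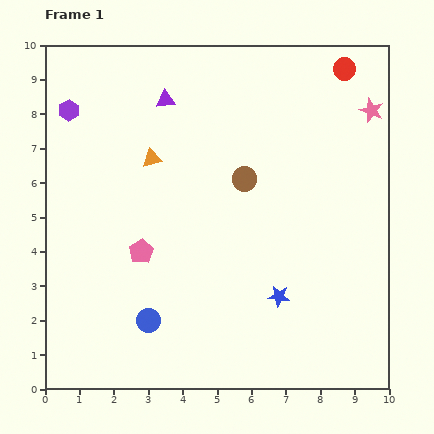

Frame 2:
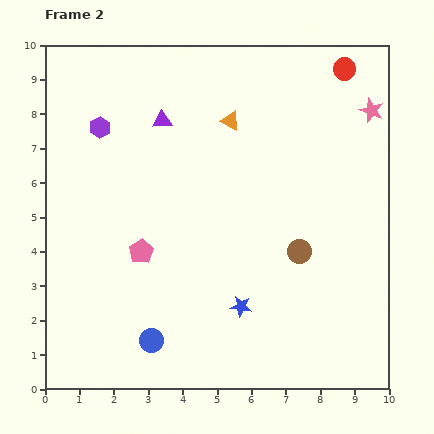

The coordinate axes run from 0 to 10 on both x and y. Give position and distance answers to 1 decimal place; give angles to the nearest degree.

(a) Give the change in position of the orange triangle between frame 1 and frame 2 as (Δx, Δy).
(2.3, 1.1)

The orange triangle was at (3.1, 6.7) in frame 1 and (5.4, 7.8) in frame 2.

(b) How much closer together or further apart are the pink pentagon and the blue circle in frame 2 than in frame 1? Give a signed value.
+0.6

Distance in frame 1: 2.0. Distance in frame 2: 2.6.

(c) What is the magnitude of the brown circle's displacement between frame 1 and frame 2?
2.6

The brown circle moved from (5.8, 6.1) to (7.4, 4.0), a distance of √(1.6² + 2.1²) ≈ 2.6.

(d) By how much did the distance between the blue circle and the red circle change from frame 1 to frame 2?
+0.4

Distance in frame 1: 9.3. Distance in frame 2: 9.7.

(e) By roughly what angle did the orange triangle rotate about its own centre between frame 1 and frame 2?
41° clockwise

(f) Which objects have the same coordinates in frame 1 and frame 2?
the pink pentagon, the red circle, the pink star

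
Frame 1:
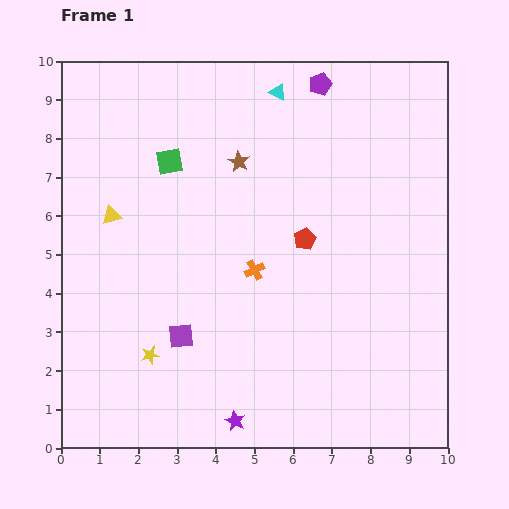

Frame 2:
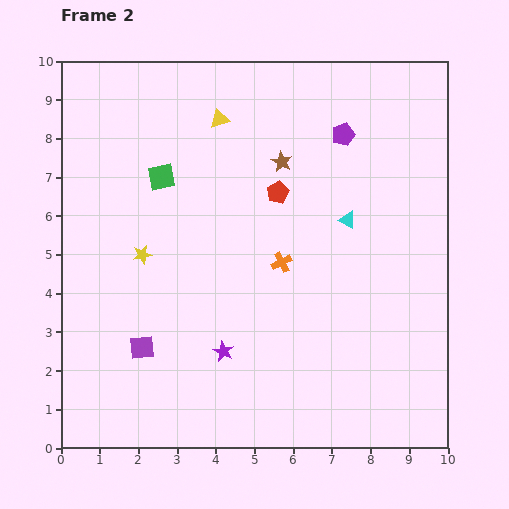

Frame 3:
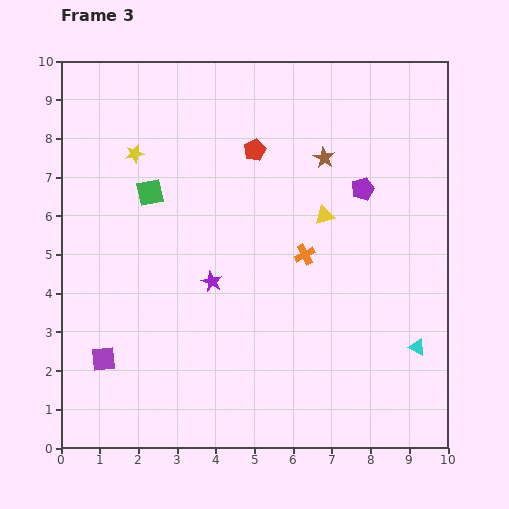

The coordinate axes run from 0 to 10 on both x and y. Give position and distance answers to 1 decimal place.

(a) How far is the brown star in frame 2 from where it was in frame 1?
1.1

The brown star moved from (4.6, 7.4) to (5.7, 7.4), a distance of √(1.1² + 0.0²) ≈ 1.1.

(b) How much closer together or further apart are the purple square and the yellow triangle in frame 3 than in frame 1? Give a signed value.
+3.2

Distance in frame 1: 3.6. Distance in frame 3: 6.8.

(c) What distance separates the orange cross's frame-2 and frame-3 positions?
0.6

The orange cross moved from (5.7, 4.8) to (6.3, 5.0), a distance of √(0.6² + 0.2²) ≈ 0.6.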